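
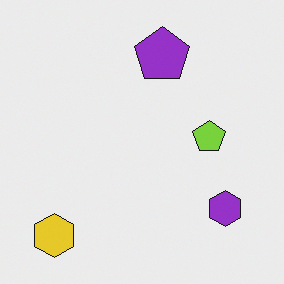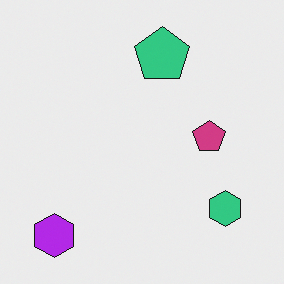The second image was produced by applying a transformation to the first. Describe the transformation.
The second image is the first hue-shifted through roughly half the color wheel.

Every shape's color has rotated by the same amount around the hue wheel — a uniform hue shift.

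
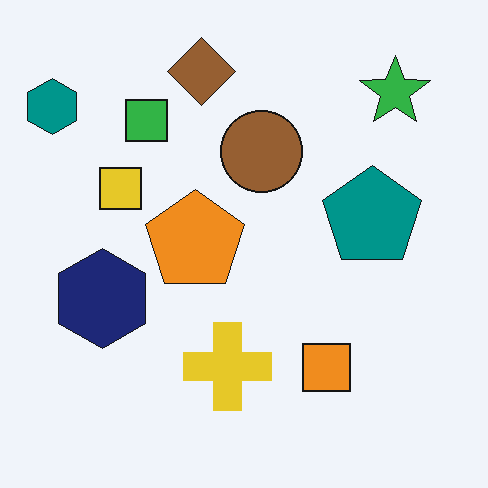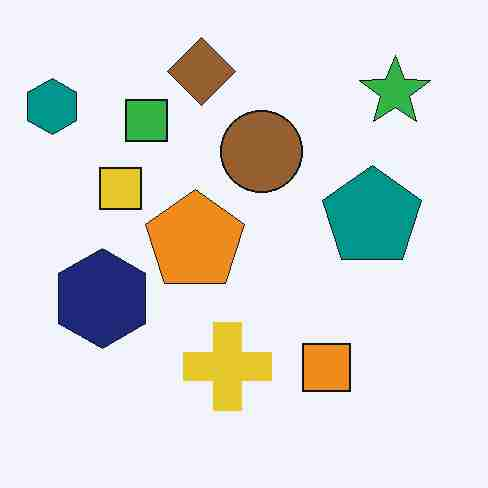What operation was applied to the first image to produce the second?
The transformation is: heavily JPEG-compressed with obvious blocking artifacts.

Blocky 8×8 compression artifacts appear around shape edges and the flat background shows ringing — characteristic JPEG degradation.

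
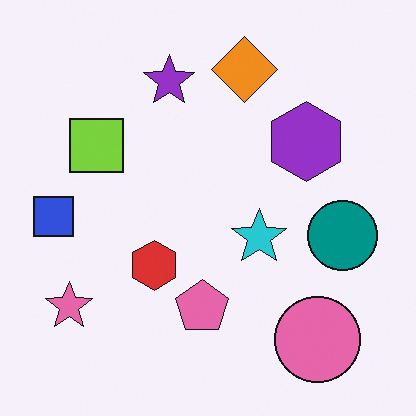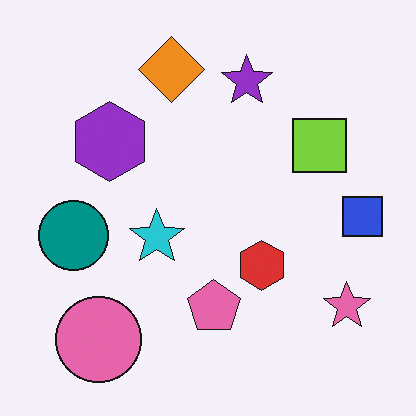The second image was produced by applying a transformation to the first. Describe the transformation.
This is the original image flipped horizontally (left ↔ right).

The blue square is in the left of the first image and the right of the second — shapes on opposite sides of the vertical midline have swapped in a mirror flip.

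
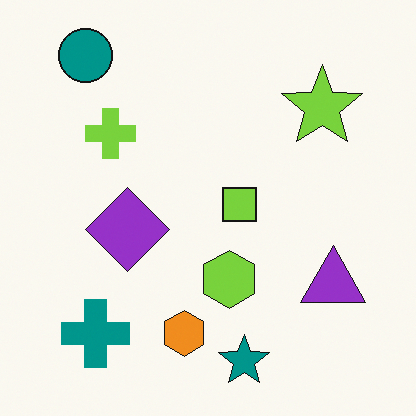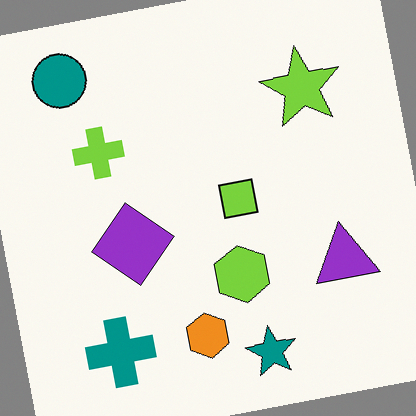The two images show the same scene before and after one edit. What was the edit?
The image was rotated counter-clockwise by a small amount.

Every shape is tilted by the same angle and the image corners show triangular fill wedges — a whole-image rotation by a non-right angle.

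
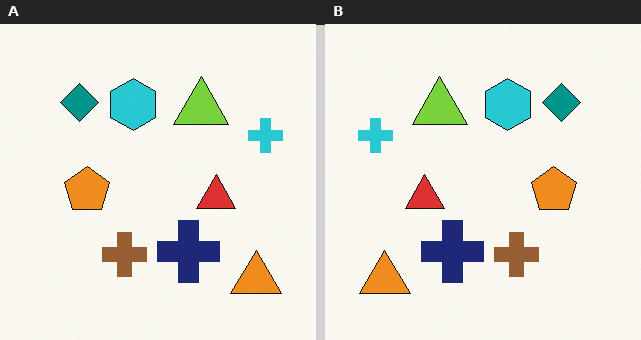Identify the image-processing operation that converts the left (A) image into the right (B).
The right (B) image is the left (A) flipped horizontally (left ↔ right).

The cyan cross is in the right of the left (A) image and the left of the right (B) — shapes on opposite sides of the vertical midline have swapped in a mirror flip.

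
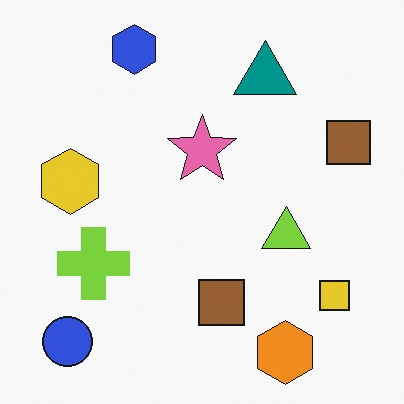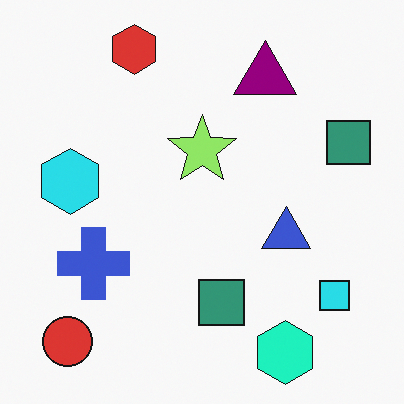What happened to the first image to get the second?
The image was hue-shifted through roughly a third of the color wheel.

Every shape's color has rotated by the same amount around the hue wheel — a uniform hue shift.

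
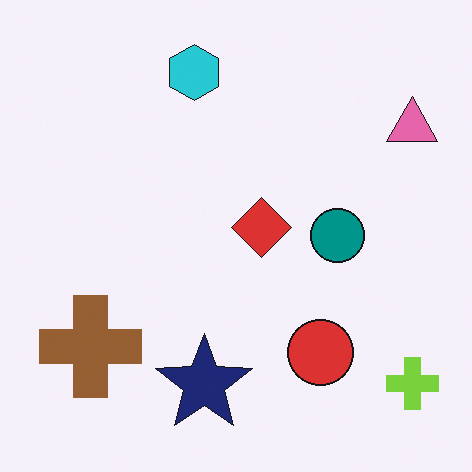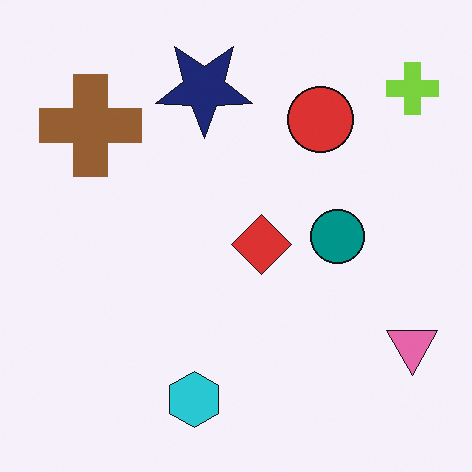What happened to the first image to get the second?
The image was flipped vertically (top ↔ bottom).

The cyan hexagon is in the top of the first image and the bottom of the second — shapes on opposite sides of the horizontal midline have swapped in a mirror flip.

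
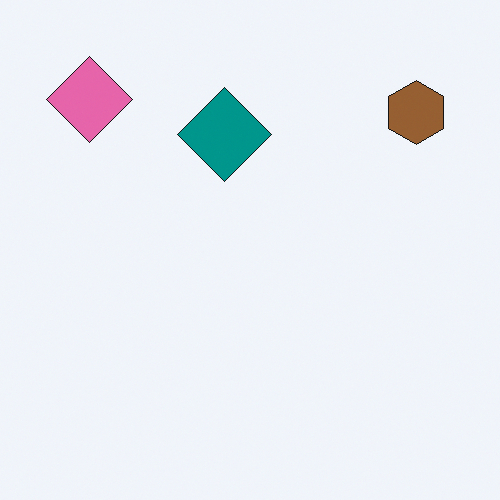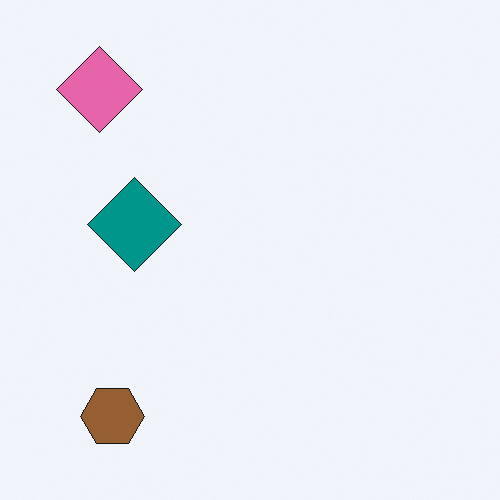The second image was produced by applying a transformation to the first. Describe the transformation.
The transformation is: transposed (reflected across the top-left ↔ bottom-right diagonal).

Shapes have swapped their row and column positions — what was in the top-right is now in the bottom-left — a diagonal reflection.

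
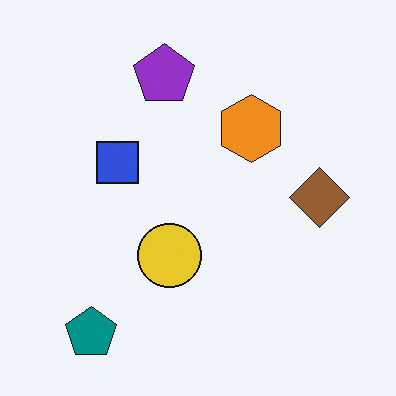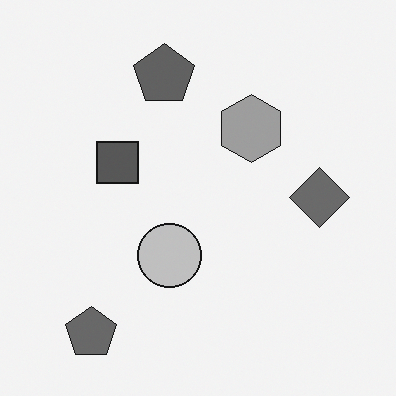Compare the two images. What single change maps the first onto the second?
The second image is the first converted to grayscale.

All color is removed — every shape is now a shade of grey.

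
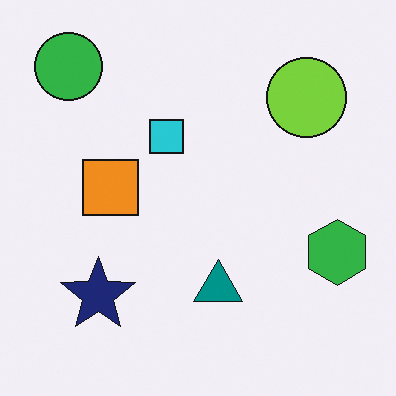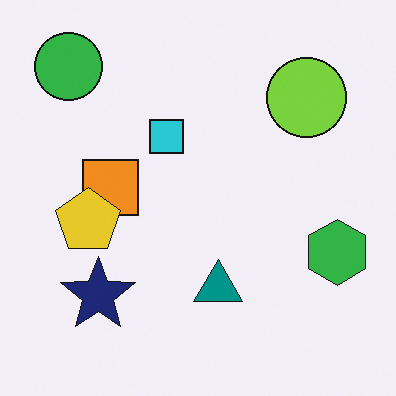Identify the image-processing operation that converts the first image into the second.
Overlaid with an additional yellow pentagon.

A yellow pentagon appears in the second image that is absent from the first.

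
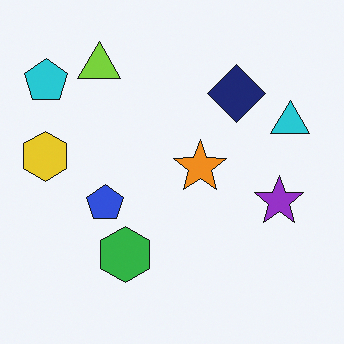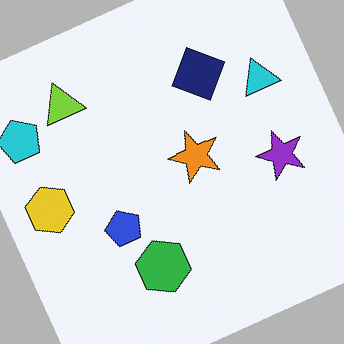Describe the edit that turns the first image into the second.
The transformation is: rotated counter-clockwise by a moderate amount.

Every shape is tilted by the same angle and the image corners show triangular fill wedges — a whole-image rotation by a non-right angle.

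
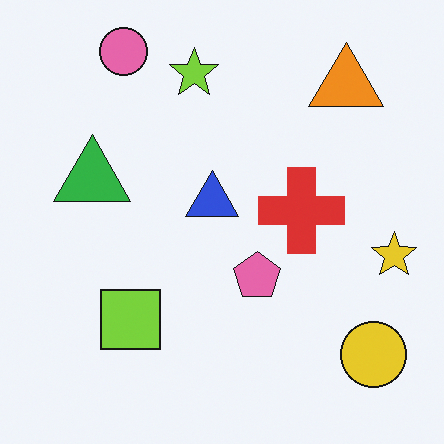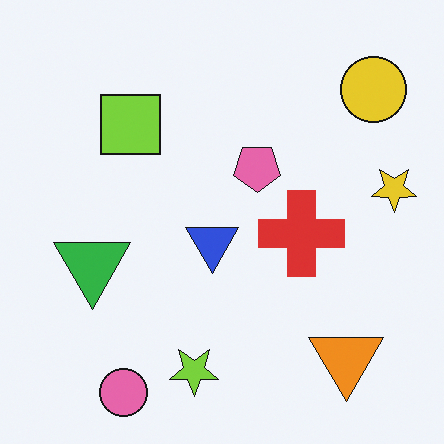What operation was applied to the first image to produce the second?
It was flipped vertically (top ↔ bottom).

The pink circle is in the top-left of the first image and the bottom-left of the second — shapes on opposite sides of the horizontal midline have swapped in a mirror flip.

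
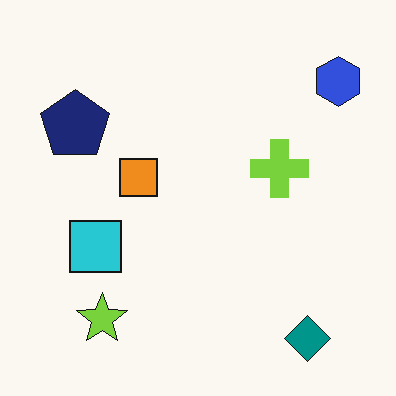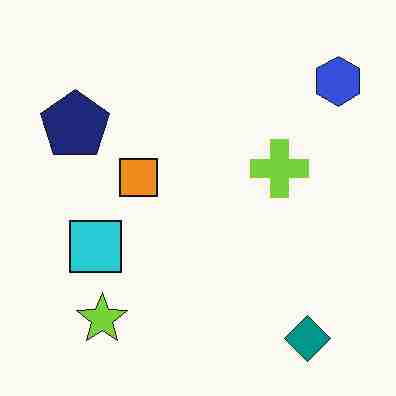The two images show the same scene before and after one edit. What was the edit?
This is the original image heavily JPEG-compressed with obvious blocking artifacts.

Blocky 8×8 compression artifacts appear around shape edges and the flat background shows ringing — characteristic JPEG degradation.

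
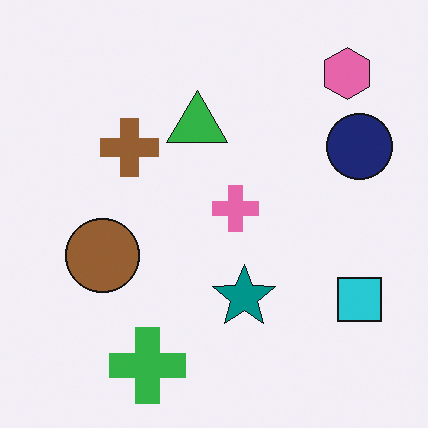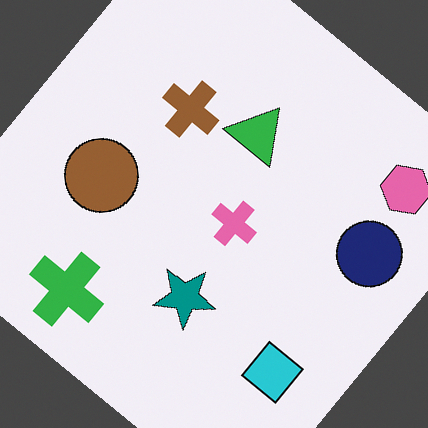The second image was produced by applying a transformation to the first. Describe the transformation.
Rotated clockwise by a large amount — several tens of degrees.

Every shape is tilted by the same angle and the image corners show triangular fill wedges — a whole-image rotation by a non-right angle.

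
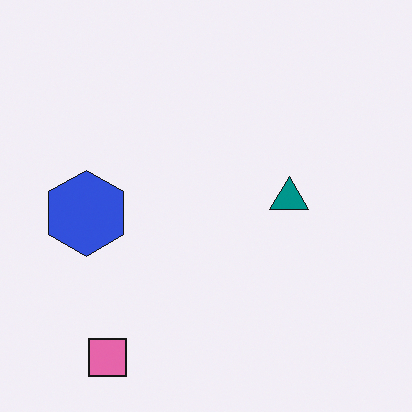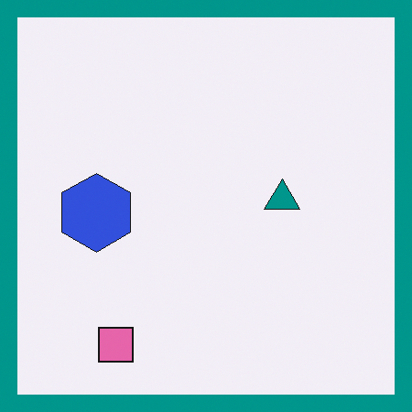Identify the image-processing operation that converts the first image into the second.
The transformation is: framed with a teal border.

A solid teal frame runs around the edge of the second image, with the content slightly shrunk inside it.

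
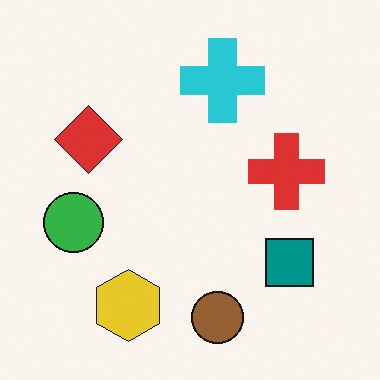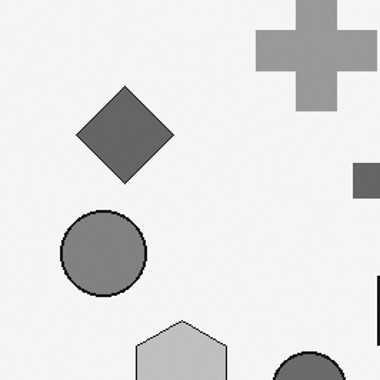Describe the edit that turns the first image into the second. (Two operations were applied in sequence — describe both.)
This is the original image cropped to a modestly smaller region and rescaled, then converted to grayscale.

The visible shapes are larger and the field of view is narrower; shapes near the original edges may be partly or wholly outside the frame — a crop-and-rescale. All color is removed — every shape is now a shade of grey.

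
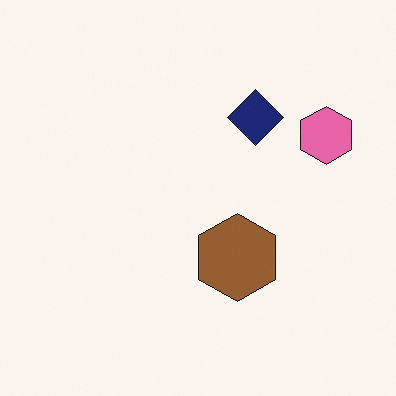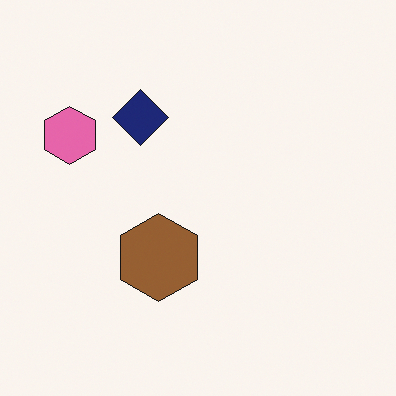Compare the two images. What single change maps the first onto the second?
This is the original image flipped horizontally (left ↔ right).

The pink hexagon is in the right of the first image and the left of the second — shapes on opposite sides of the vertical midline have swapped in a mirror flip.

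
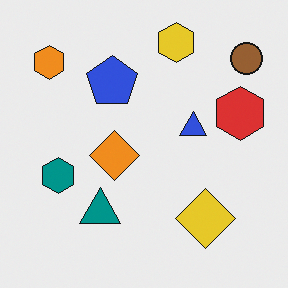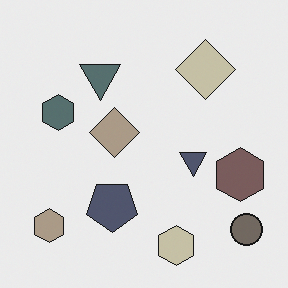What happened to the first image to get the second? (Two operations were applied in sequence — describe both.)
Flipped vertically (top ↔ bottom), then made much more muted (saturation change).

The yellow hexagon is in the top of the first image and the bottom of the second — shapes on opposite sides of the horizontal midline have swapped in a mirror flip. All colors are more muted and greyish — a global saturation change.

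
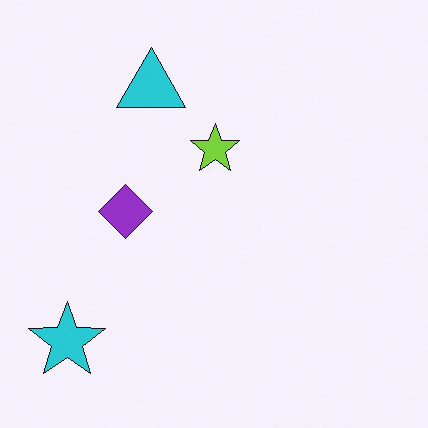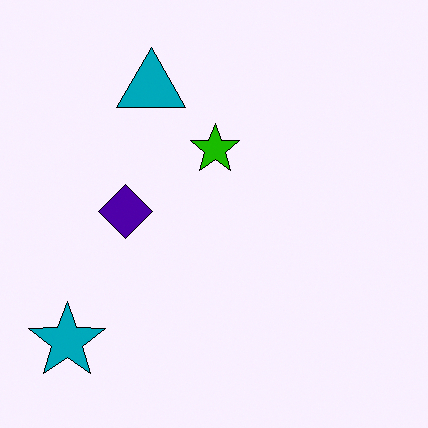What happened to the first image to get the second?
It was boosted in contrast.

Tones are pushed away from mid-grey across the whole image — a global contrast change.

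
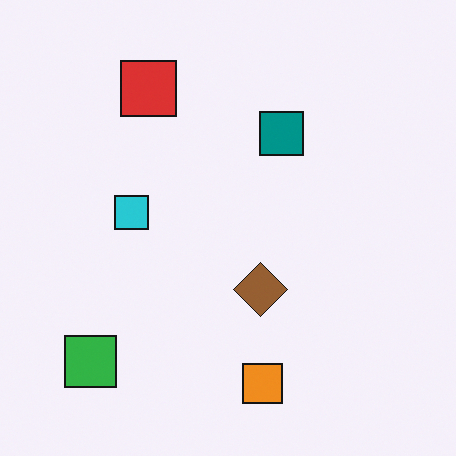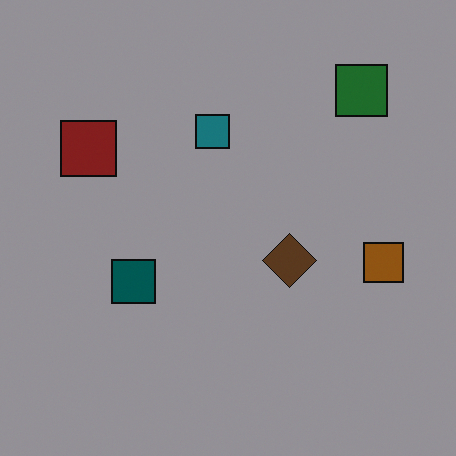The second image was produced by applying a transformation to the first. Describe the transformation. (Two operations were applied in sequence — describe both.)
Transposed (reflected across the top-left ↔ bottom-right diagonal), then substantially darkened.

Shapes have swapped their row and column positions — what was in the top-right is now in the bottom-left — a diagonal reflection. Every pixel — background and shapes alike — is uniformly darkened.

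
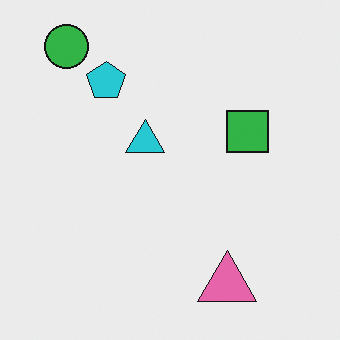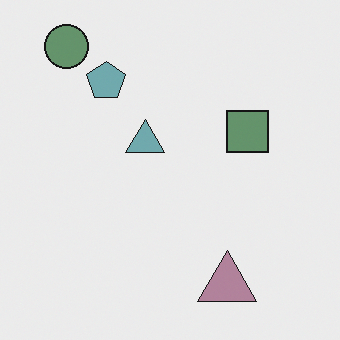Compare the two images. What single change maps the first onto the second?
The image was made much more muted (saturation change).

All colors are more muted and greyish — a global saturation change.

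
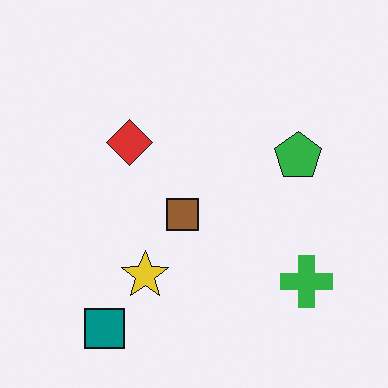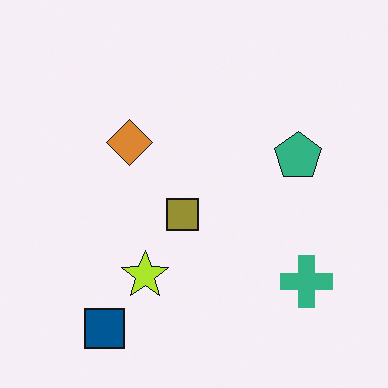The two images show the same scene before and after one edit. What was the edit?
Hue-shifted by a small amount.

Every shape's color has rotated by the same amount around the hue wheel — a uniform hue shift.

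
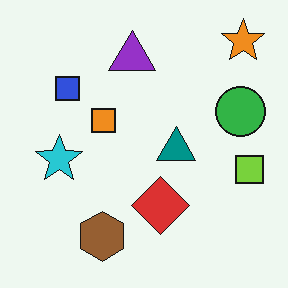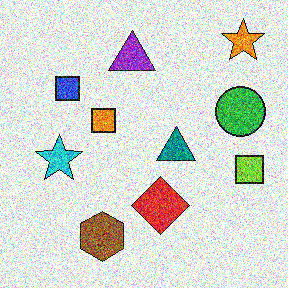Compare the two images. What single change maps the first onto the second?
Degraded with a thick layer of grain.

Random speckle covers the whole image, including the flat background.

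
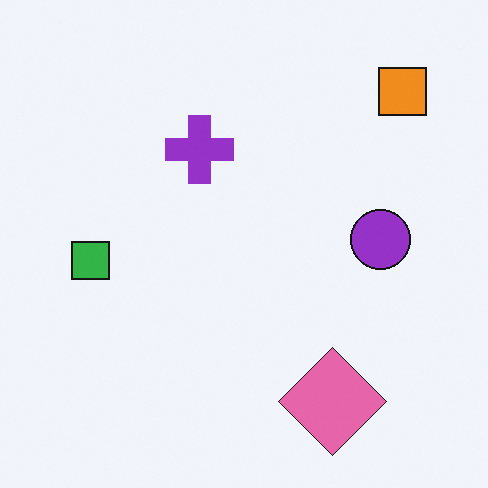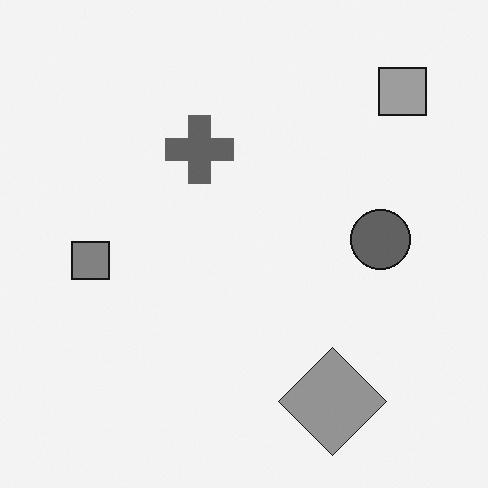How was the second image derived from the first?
The image was converted to grayscale.

All color is removed — every shape is now a shade of grey.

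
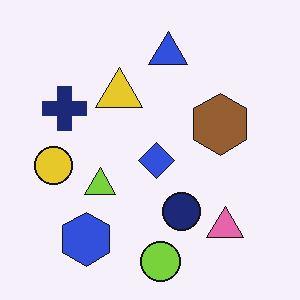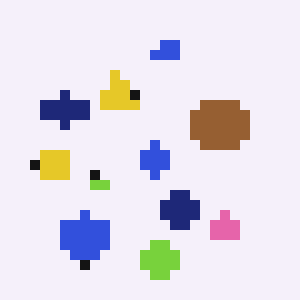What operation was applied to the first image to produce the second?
Coarsely pixelated.

Shapes are reduced to large square blocks; fine edges and outlines are lost — a downscale-then-upscale (mosaic) effect.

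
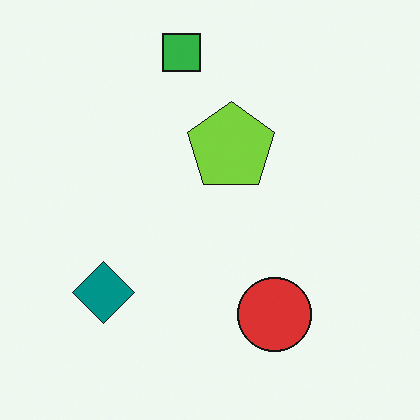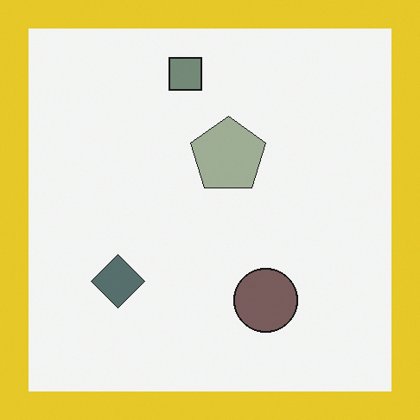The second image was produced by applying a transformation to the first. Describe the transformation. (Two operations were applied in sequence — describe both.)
This is the original image made much more muted (saturation change), then framed with a yellow border.

All colors are more muted and greyish — a global saturation change. A solid yellow frame runs around the edge of the second image, with the content slightly shrunk inside it.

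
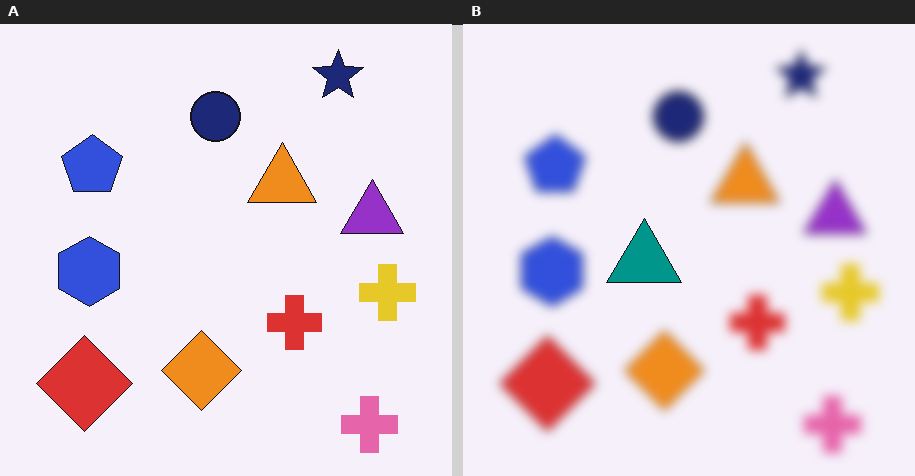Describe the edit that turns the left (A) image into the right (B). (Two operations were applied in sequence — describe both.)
The right (B) image is the left (A) heavily blurred, then overlaid with an additional teal triangle.

Shape edges and outlines are uniformly softened across the whole image. A teal triangle appears in the right (B) image that is absent from the left (A).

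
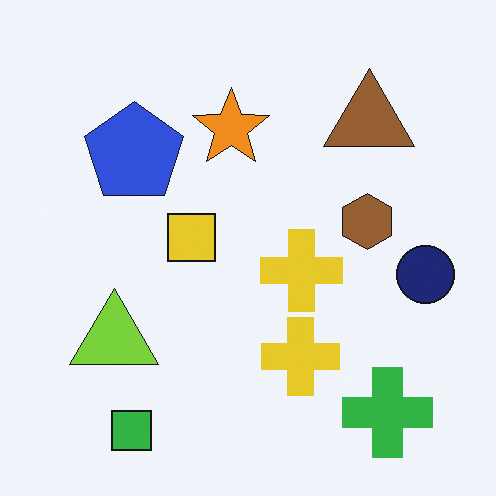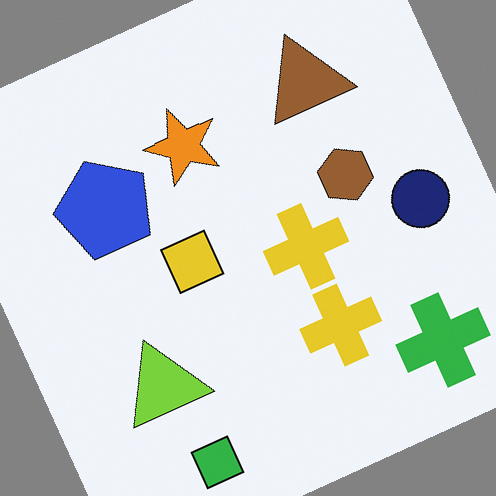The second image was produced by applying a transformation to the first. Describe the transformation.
The image was rotated counter-clockwise by a moderate amount.

Every shape is tilted by the same angle and the image corners show triangular fill wedges — a whole-image rotation by a non-right angle.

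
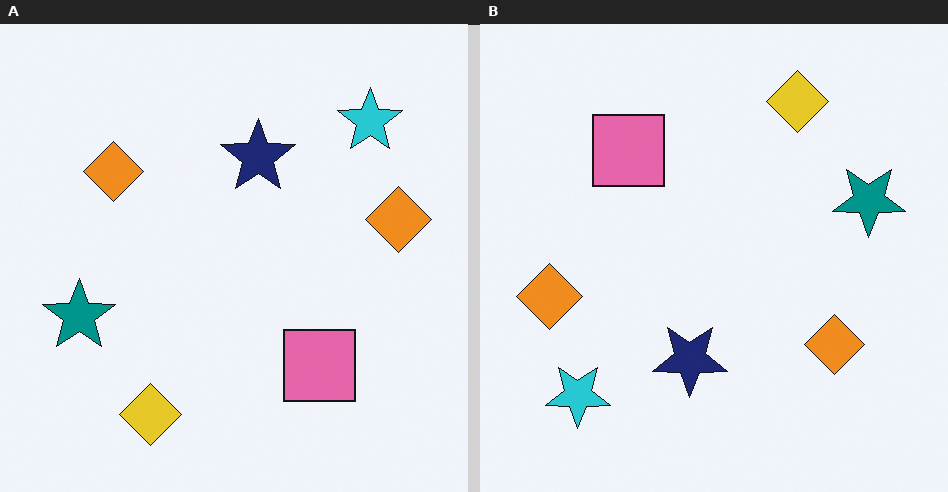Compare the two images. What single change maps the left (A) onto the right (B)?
The image was rotated 180°.

The cyan star sits in the top-right of the left (A) image and the bottom-left of the right (B) — consistent with a whole-image 180° rotation.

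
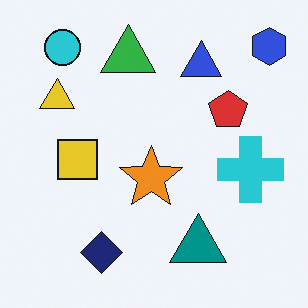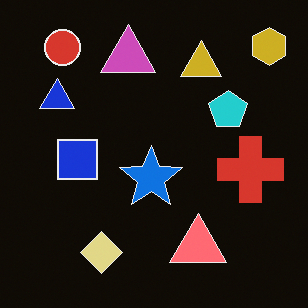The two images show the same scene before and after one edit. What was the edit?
Color-inverted (negative).

The light background has become dark and every shape's color is its complement — a photographic negative.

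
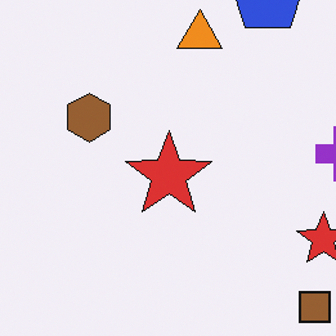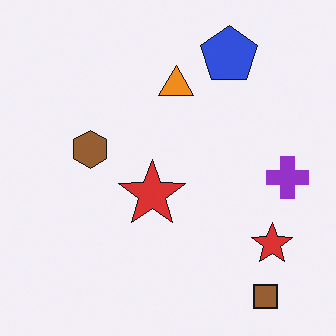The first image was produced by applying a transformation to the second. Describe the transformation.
The first image is the second cropped slightly and scaled back up.

The visible shapes are larger and the field of view is narrower; shapes near the original edges may be partly or wholly outside the frame — a crop-and-rescale.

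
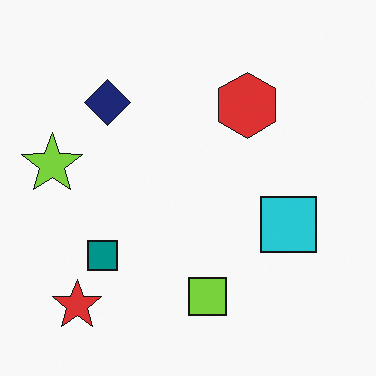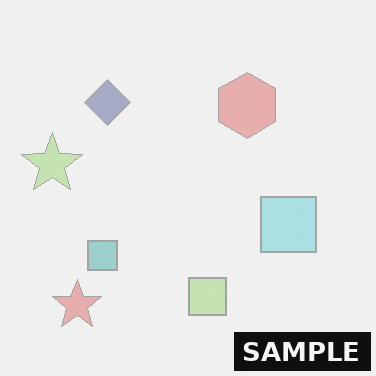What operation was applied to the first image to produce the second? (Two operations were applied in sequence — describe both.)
The image was given much lower contrast, then watermarked with the text "SAMPLE" in the lower-right corner.

Tones are pushed toward mid-grey across the whole image — a global contrast change. A dark label reading "SAMPLE" appears in the lower-right corner.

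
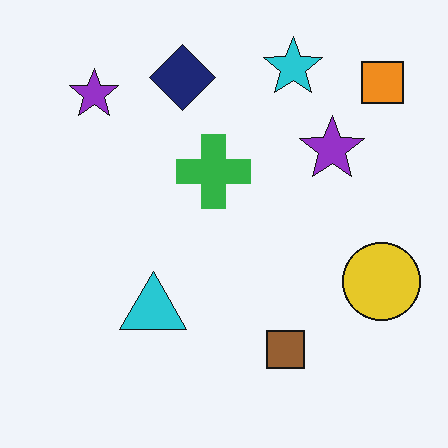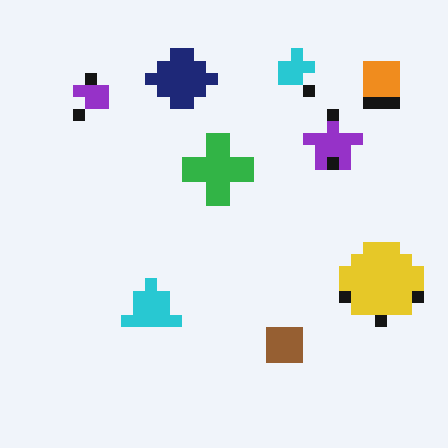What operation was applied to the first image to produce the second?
The transformation is: heavily pixelated into large blocks.

Shapes are reduced to large square blocks; fine edges and outlines are lost — a downscale-then-upscale (mosaic) effect.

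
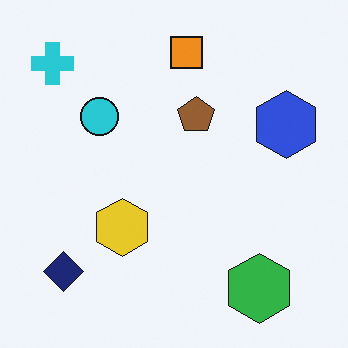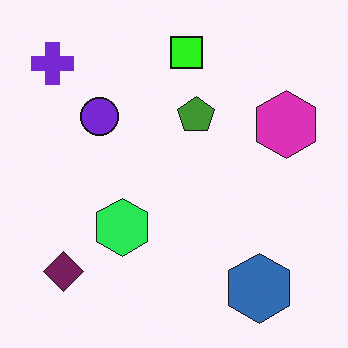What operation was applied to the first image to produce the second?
The image was hue-shifted through roughly a third of the color wheel.

Every shape's color has rotated by the same amount around the hue wheel — a uniform hue shift.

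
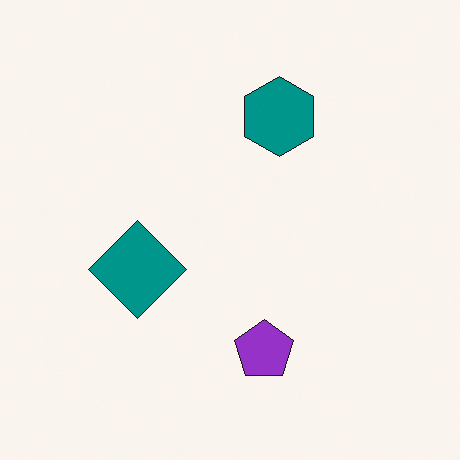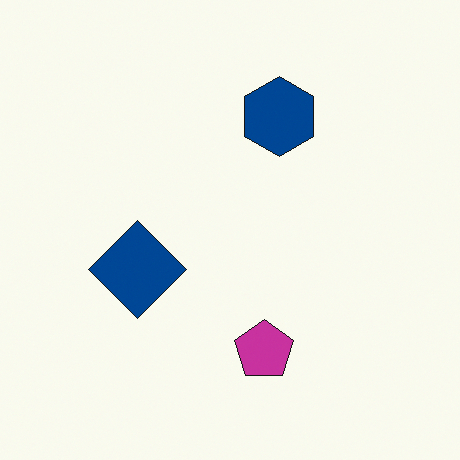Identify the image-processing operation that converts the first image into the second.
The transformation is: hue-shifted slightly.

Every shape's color has rotated by the same amount around the hue wheel — a uniform hue shift.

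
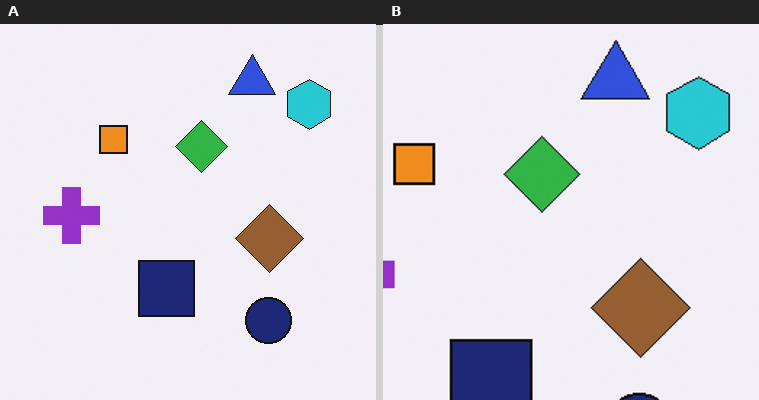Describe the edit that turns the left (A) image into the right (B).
The right (B) image is the left (A) cropped slightly and scaled back up.

The visible shapes are larger and the field of view is narrower; shapes near the original edges may be partly or wholly outside the frame — a crop-and-rescale.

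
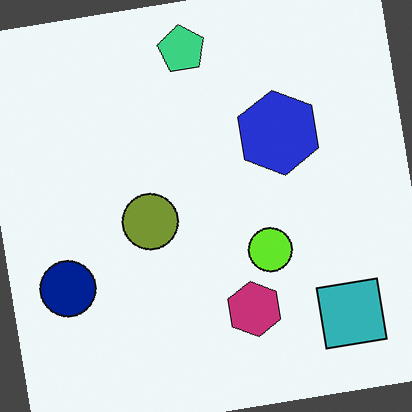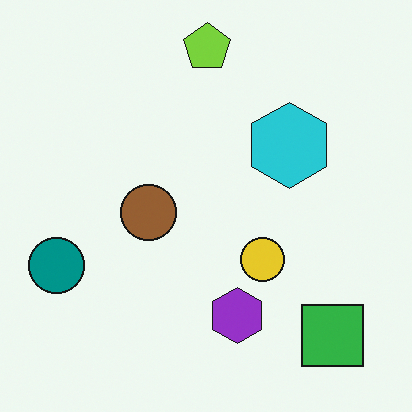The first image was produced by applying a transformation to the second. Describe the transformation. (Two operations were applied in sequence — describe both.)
The image was hue-shifted by a small amount, then rotated counter-clockwise by a slight angle.

Every shape's color has rotated by the same amount around the hue wheel — a uniform hue shift. Every shape is tilted by the same angle and the image corners show triangular fill wedges — a whole-image rotation by a non-right angle.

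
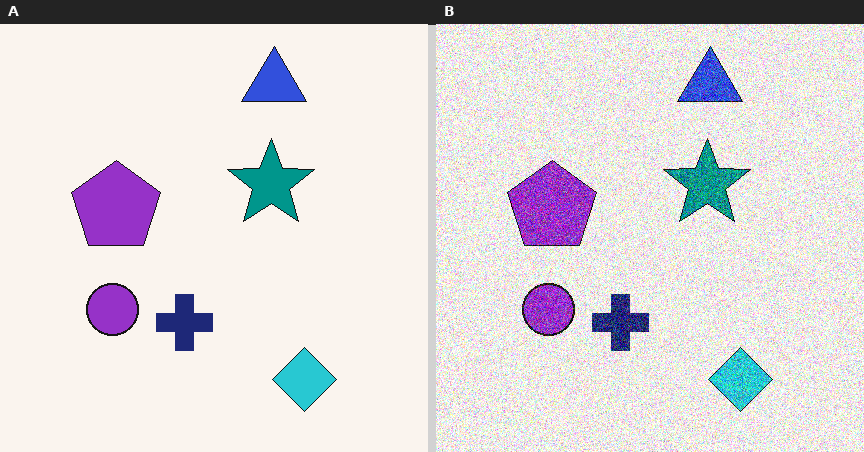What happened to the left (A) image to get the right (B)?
This is the original image degraded with strong gaussian noise.

Random speckle covers the whole image, including the flat background.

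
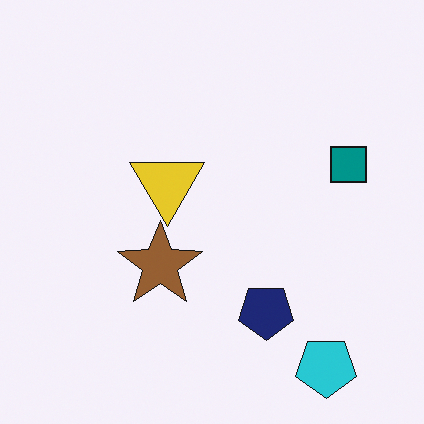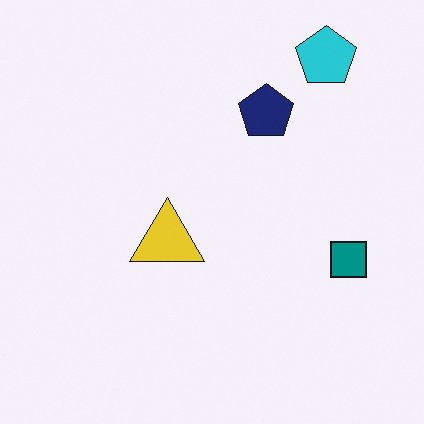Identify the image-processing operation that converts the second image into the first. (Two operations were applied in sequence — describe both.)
The image was flipped vertically (top ↔ bottom), then overlaid with an additional brown star.

The cyan pentagon is in the top-right of the second image and the bottom-right of the first — shapes on opposite sides of the horizontal midline have swapped in a mirror flip. A brown star appears in the first image that is absent from the second.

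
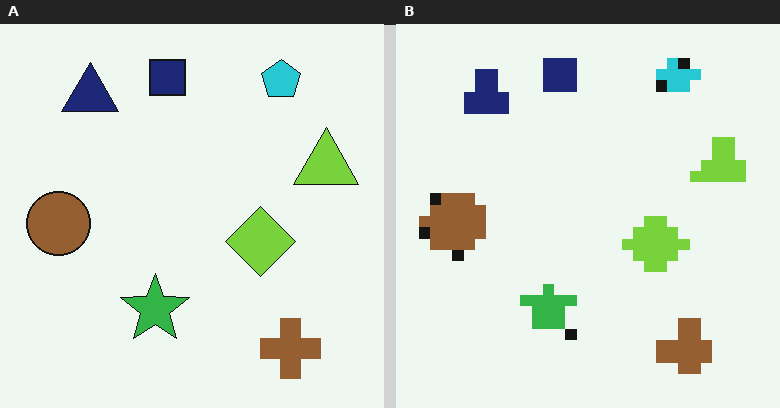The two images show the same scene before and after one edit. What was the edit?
The right (B) image is the left (A) heavily pixelated into large blocks.

Shapes are reduced to large square blocks; fine edges and outlines are lost — a downscale-then-upscale (mosaic) effect.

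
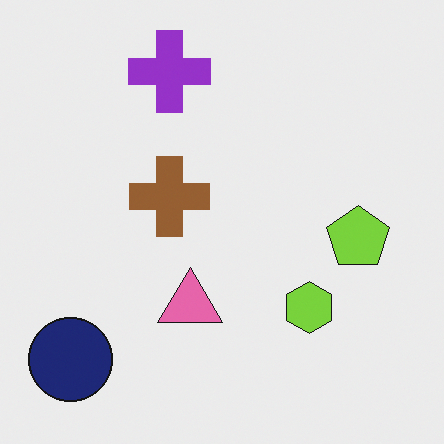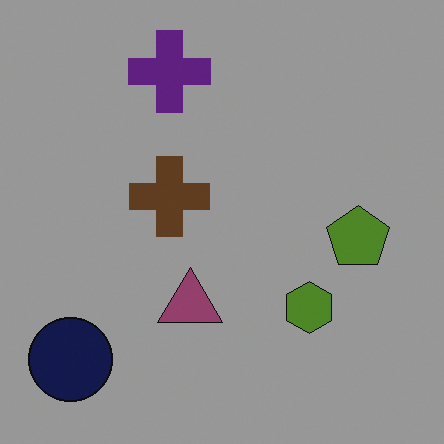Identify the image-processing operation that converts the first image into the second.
The image was darkened a lot.

Every pixel — background and shapes alike — is uniformly darkened.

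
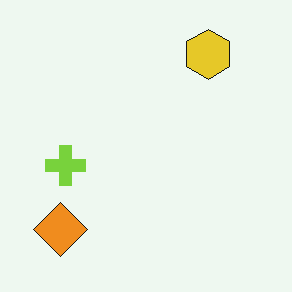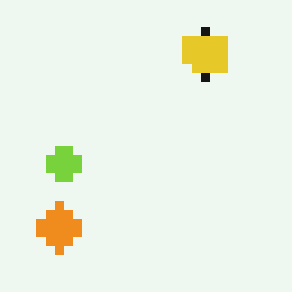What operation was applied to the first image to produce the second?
Coarsely pixelated.

Shapes are reduced to large square blocks; fine edges and outlines are lost — a downscale-then-upscale (mosaic) effect.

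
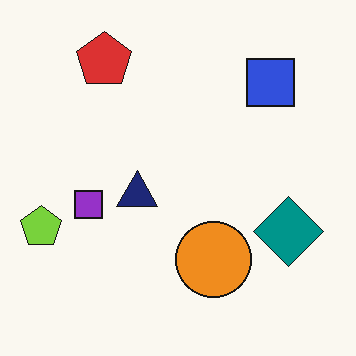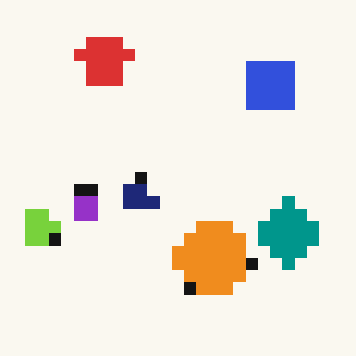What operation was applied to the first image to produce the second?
It was heavily pixelated into large blocks.

Shapes are reduced to large square blocks; fine edges and outlines are lost — a downscale-then-upscale (mosaic) effect.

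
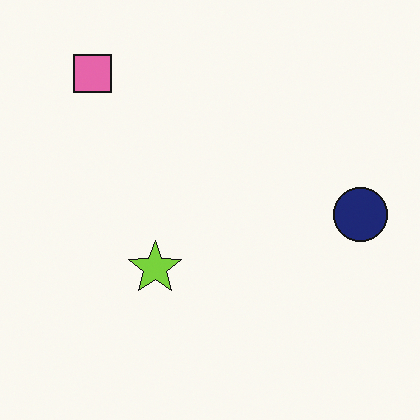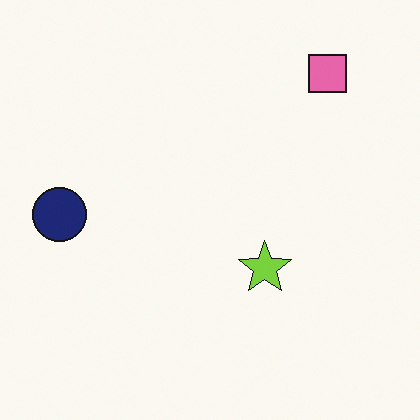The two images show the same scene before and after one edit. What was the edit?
The image was flipped horizontally (left ↔ right).

The navy circle is in the right of the first image and the left of the second — shapes on opposite sides of the vertical midline have swapped in a mirror flip.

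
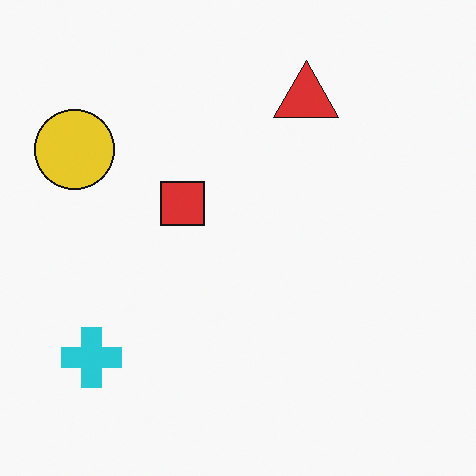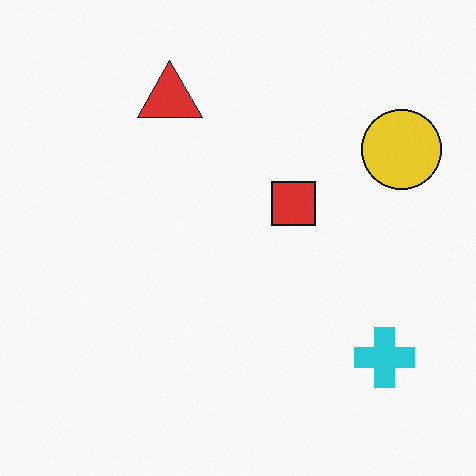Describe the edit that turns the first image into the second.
The transformation is: flipped horizontally (left ↔ right).

The yellow circle is in the top-left of the first image and the top-right of the second — shapes on opposite sides of the vertical midline have swapped in a mirror flip.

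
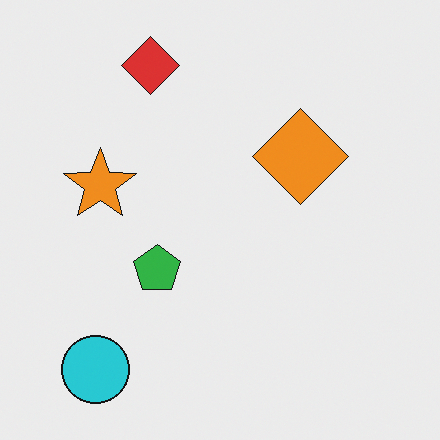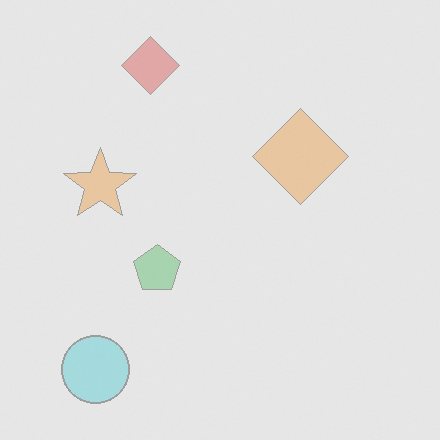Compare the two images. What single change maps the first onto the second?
Washed out (contrast reduced).

Tones are pushed toward mid-grey across the whole image — a global contrast change.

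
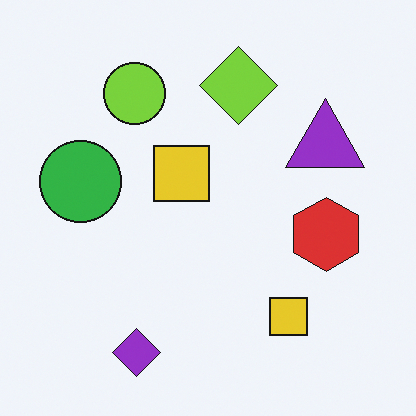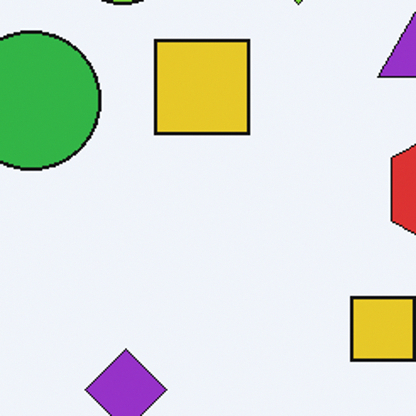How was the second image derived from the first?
The transformation is: cropped tightly and scaled back up.

The visible shapes are larger and the field of view is narrower; shapes near the original edges may be partly or wholly outside the frame — a crop-and-rescale.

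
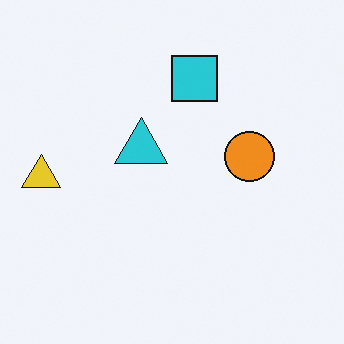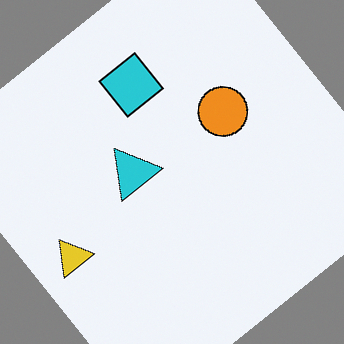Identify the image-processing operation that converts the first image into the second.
The second image is the first rotated counter-clockwise by a large amount — several tens of degrees.

Every shape is tilted by the same angle and the image corners show triangular fill wedges — a whole-image rotation by a non-right angle.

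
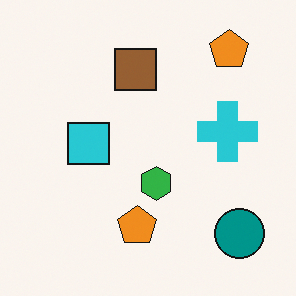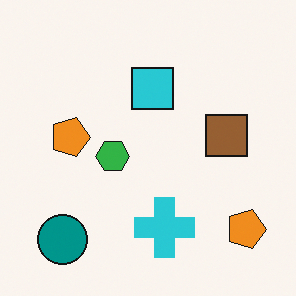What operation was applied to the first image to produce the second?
The image was rotated 90° clockwise.

The teal circle sits in the bottom-right of the first image and the bottom-left of the second — consistent with a whole-image 90° clockwise rotation.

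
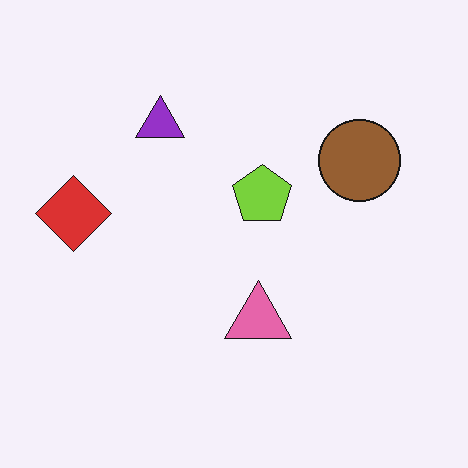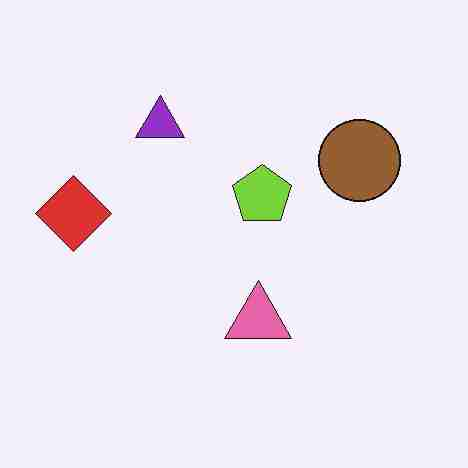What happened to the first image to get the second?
This is the original image heavily JPEG-compressed with obvious blocking artifacts.

Blocky 8×8 compression artifacts appear around shape edges and the flat background shows ringing — characteristic JPEG degradation.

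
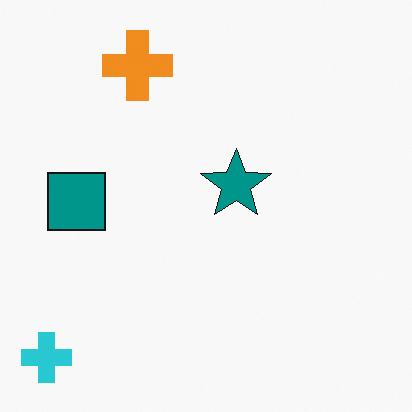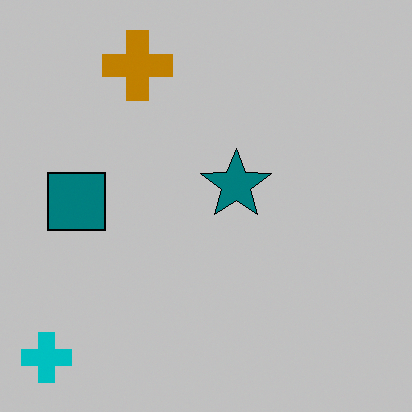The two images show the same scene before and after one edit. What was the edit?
This is the original image heavily posterized to just a handful of flat colors.

Each flat color has snapped to a coarser quantized level — most visibly, the near-white background has dropped to a flat grey.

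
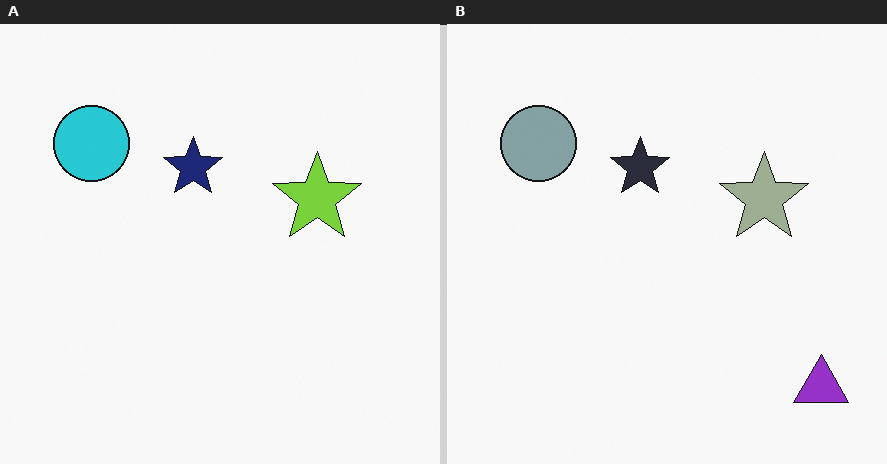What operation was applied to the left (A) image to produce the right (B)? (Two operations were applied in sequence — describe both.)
It was heavily desaturated, then overlaid with an additional purple triangle.

All colors are more muted and greyish — a global saturation change. A purple triangle appears in the right (B) image that is absent from the left (A).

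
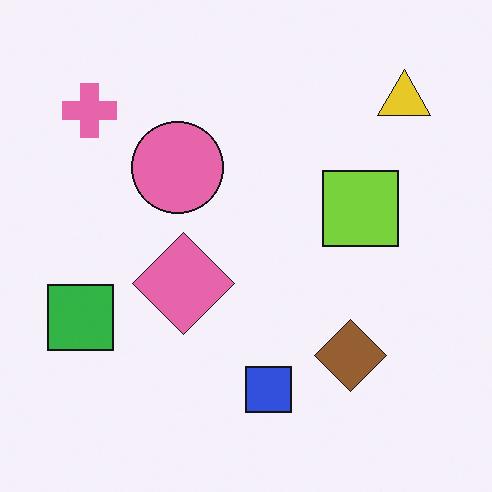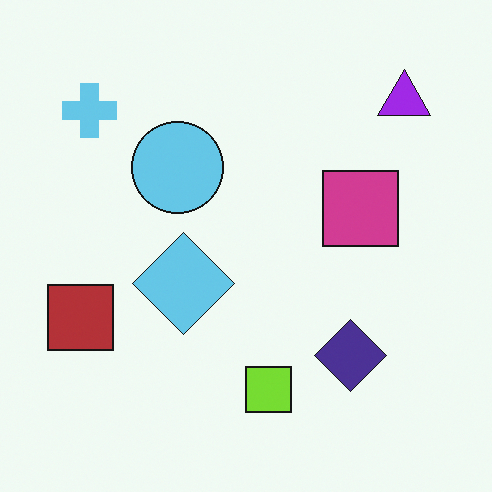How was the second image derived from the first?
Hue-shifted by a large amount.

Every shape's color has rotated by the same amount around the hue wheel — a uniform hue shift.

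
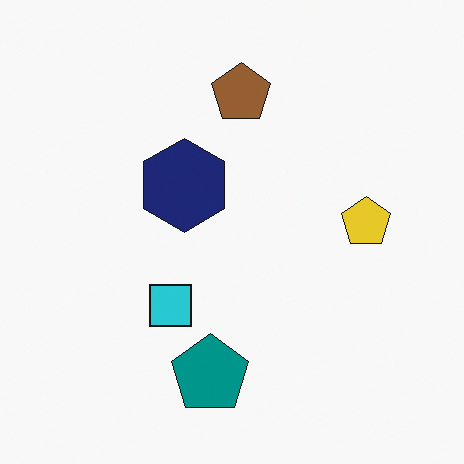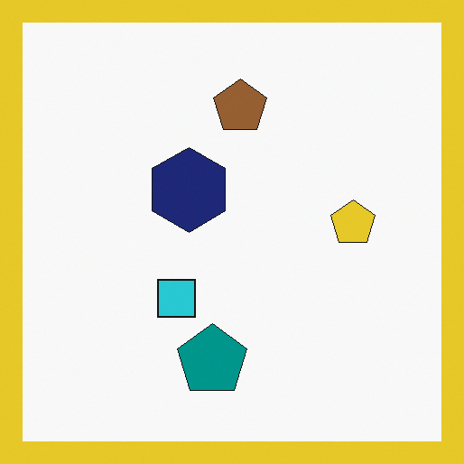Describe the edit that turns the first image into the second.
The image was framed with a yellow border.

A solid yellow frame runs around the edge of the second image, with the content slightly shrunk inside it.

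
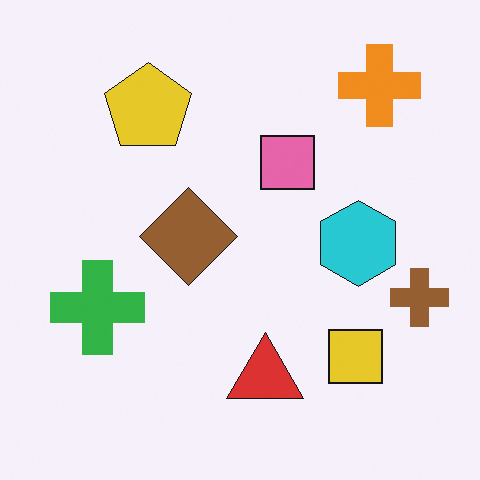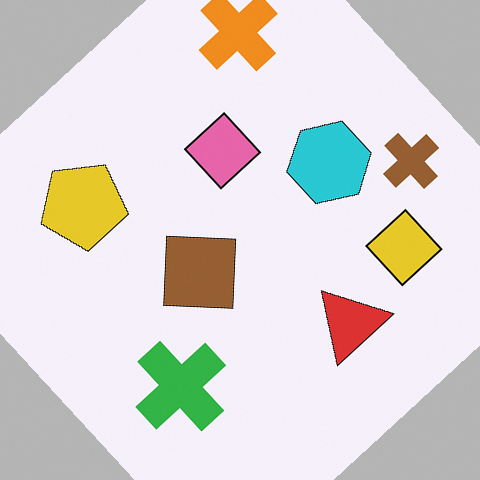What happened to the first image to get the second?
The transformation is: rotated counter-clockwise by a large amount — several tens of degrees.

Every shape is tilted by the same angle and the image corners show triangular fill wedges — a whole-image rotation by a non-right angle.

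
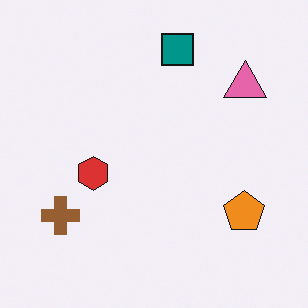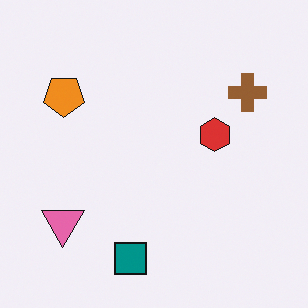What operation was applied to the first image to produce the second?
The second image is the first rotated 180°.

The pink triangle sits in the top-right of the first image and the bottom-left of the second — consistent with a whole-image 180° rotation.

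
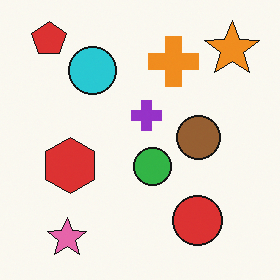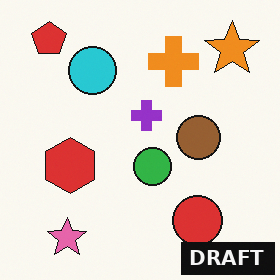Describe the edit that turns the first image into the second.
The transformation is: watermarked with the text "DRAFT" in the lower-right corner.

A dark label reading "DRAFT" appears in the lower-right corner.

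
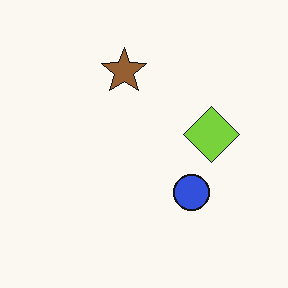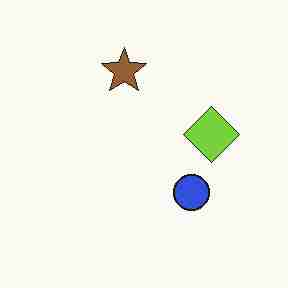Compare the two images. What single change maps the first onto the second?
The second image is the first heavily JPEG-compressed with obvious blocking artifacts.

Blocky 8×8 compression artifacts appear around shape edges and the flat background shows ringing — characteristic JPEG degradation.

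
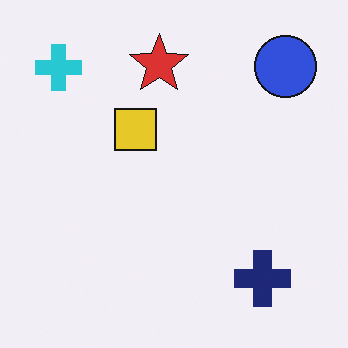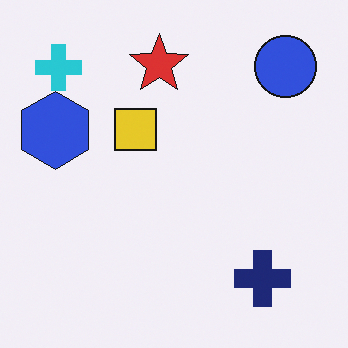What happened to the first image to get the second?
This is the original image overlaid with an additional blue hexagon.

A blue hexagon appears in the second image that is absent from the first.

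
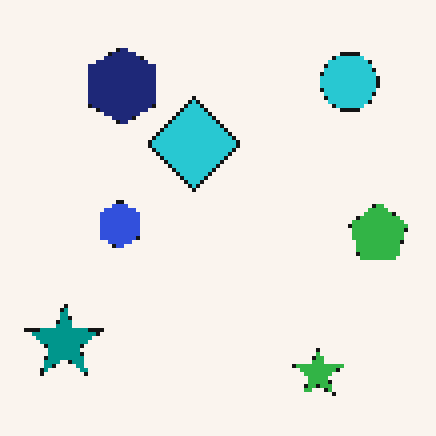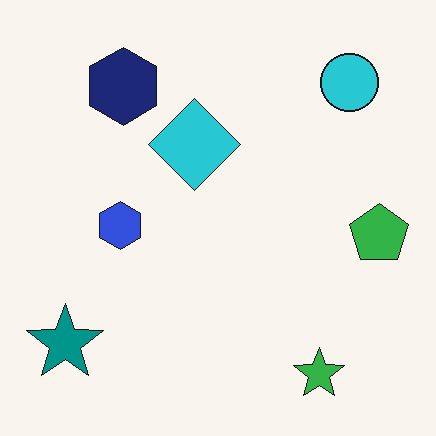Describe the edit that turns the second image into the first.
The first image is the second lightly pixelated (a mild mosaic effect).

Shapes are reduced to large square blocks; fine edges and outlines are lost — a downscale-then-upscale (mosaic) effect.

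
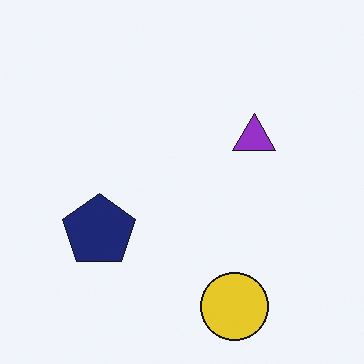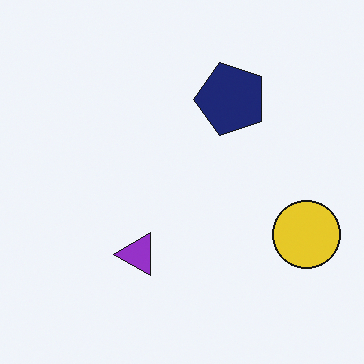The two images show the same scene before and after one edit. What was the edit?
The image was transposed (reflected across the top-left ↔ bottom-right diagonal).

Shapes have swapped their row and column positions — what was in the top-right is now in the bottom-left — a diagonal reflection.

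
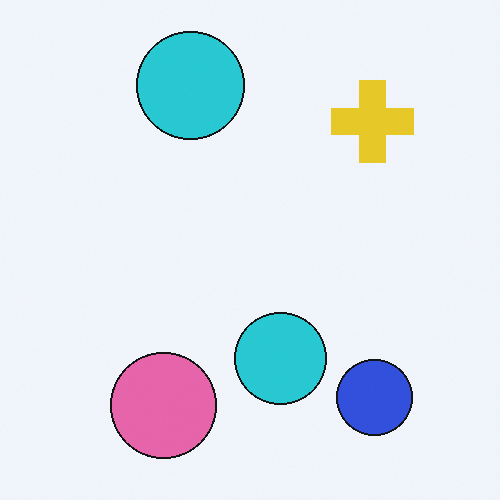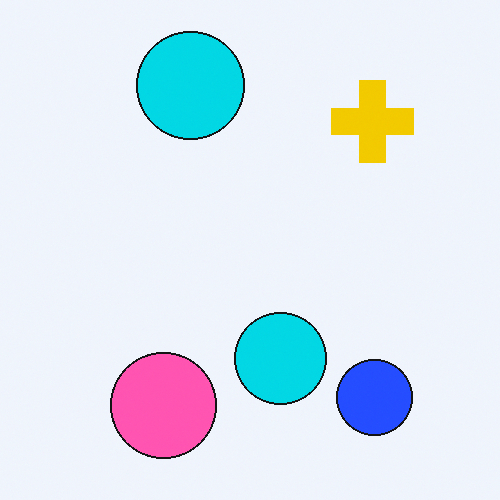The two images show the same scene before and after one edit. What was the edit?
This is the original image slightly oversaturated.

All colors are more vivid — a global saturation change.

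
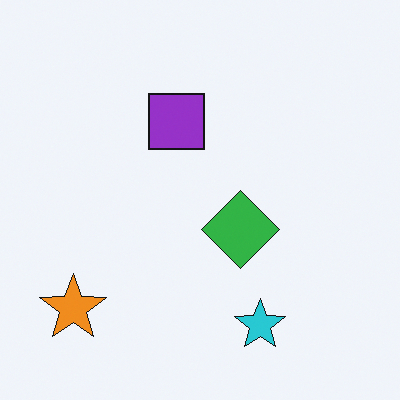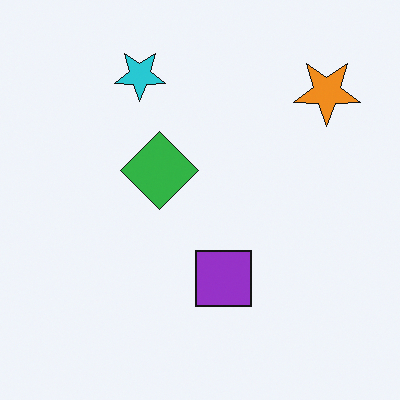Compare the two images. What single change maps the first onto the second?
The image was rotated 180°.

The orange star sits in the bottom-left of the first image and the top-right of the second — consistent with a whole-image 180° rotation.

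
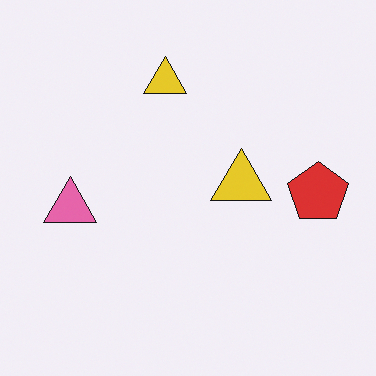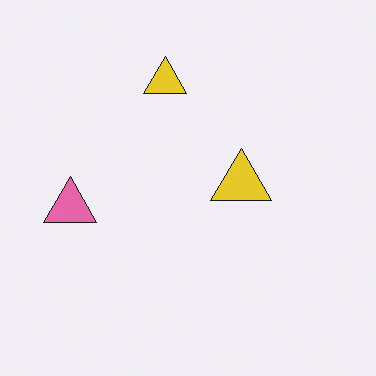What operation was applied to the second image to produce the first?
The transformation is: overlaid with an additional red pentagon.

A red pentagon appears in the first image that is absent from the second.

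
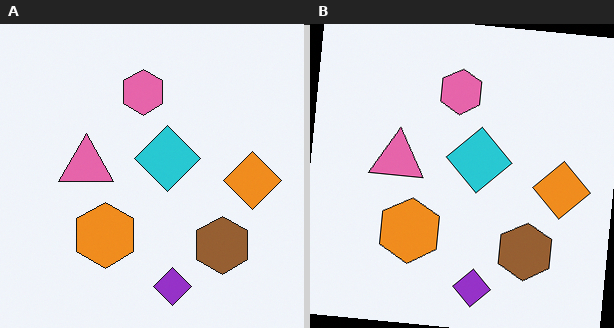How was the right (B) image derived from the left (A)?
The right (B) image is the left (A) rotated clockwise by a slight angle.

Every shape is tilted by the same angle and the image corners show triangular fill wedges — a whole-image rotation by a non-right angle.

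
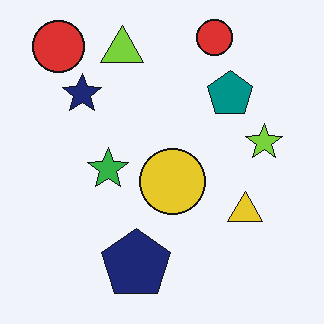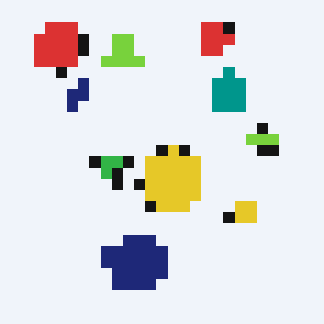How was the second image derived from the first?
The transformation is: coarsely pixelated.

Shapes are reduced to large square blocks; fine edges and outlines are lost — a downscale-then-upscale (mosaic) effect.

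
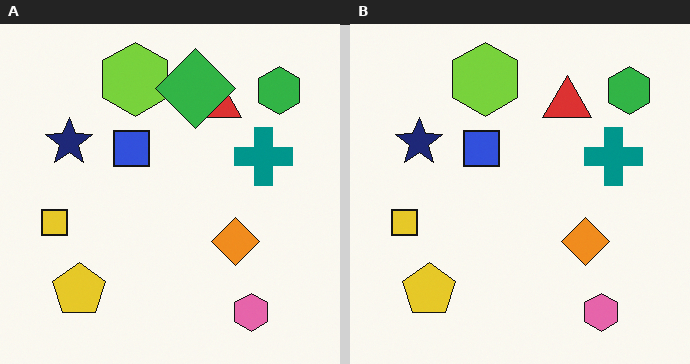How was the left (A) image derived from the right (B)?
This is the original image overlaid with an additional green diamond.

A green diamond appears in the left (A) image that is absent from the right (B).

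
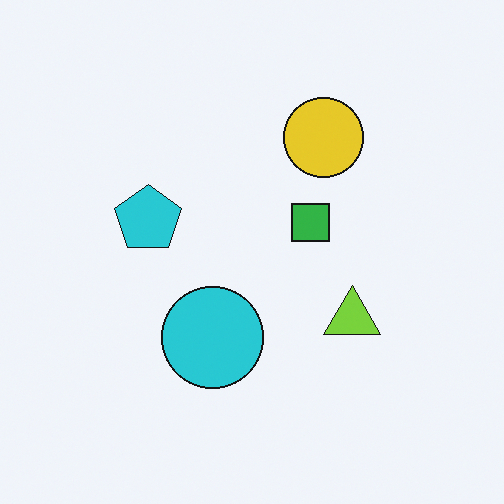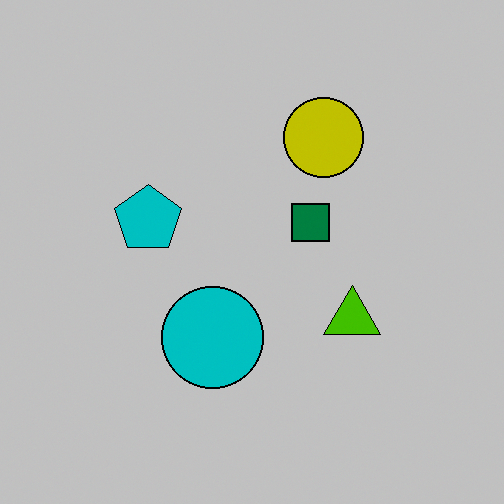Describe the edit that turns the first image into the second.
It was aggressively posterized.

Each flat color has snapped to a coarser quantized level — most visibly, the near-white background has dropped to a flat grey.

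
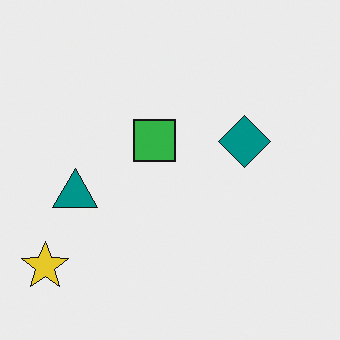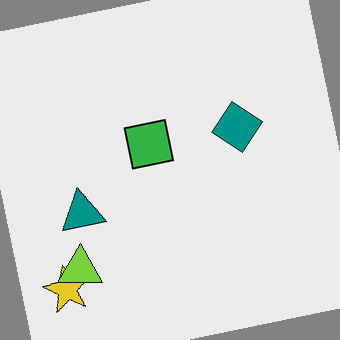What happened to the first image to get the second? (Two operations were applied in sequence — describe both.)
It was rotated counter-clockwise by a small amount, then overlaid with an additional lime triangle.

Every shape is tilted by the same angle and the image corners show triangular fill wedges — a whole-image rotation by a non-right angle. A lime triangle appears in the second image that is absent from the first.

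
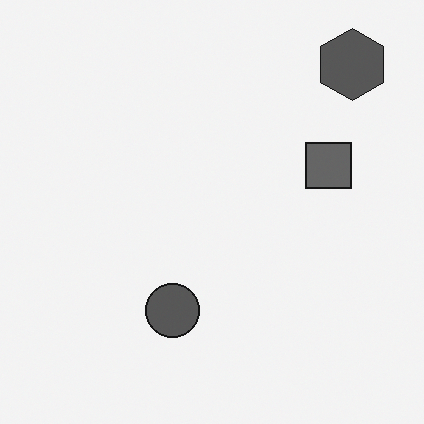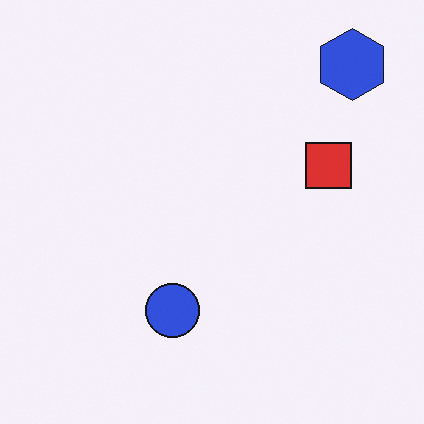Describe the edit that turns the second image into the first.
The first image is the second converted to grayscale.

All color is removed — every shape is now a shade of grey.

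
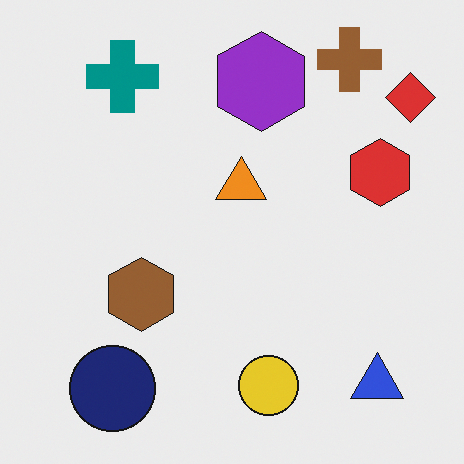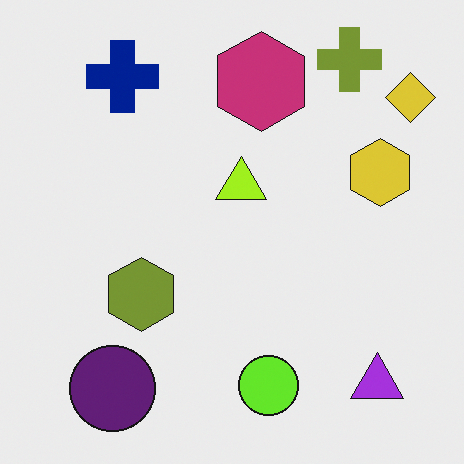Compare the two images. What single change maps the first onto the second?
Hue-shifted by a small amount.

Every shape's color has rotated by the same amount around the hue wheel — a uniform hue shift.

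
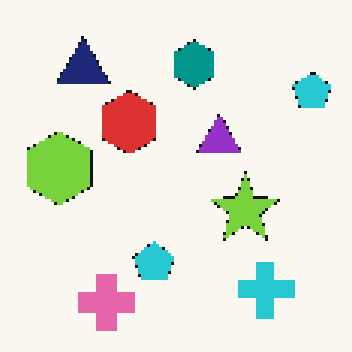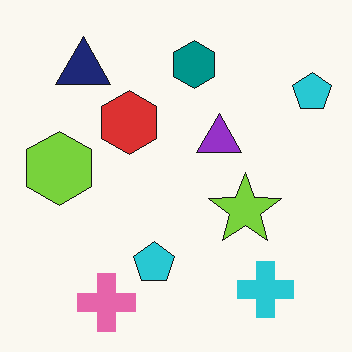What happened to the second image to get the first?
The transformation is: lightly pixelated (a mild mosaic effect).

Shapes are reduced to large square blocks; fine edges and outlines are lost — a downscale-then-upscale (mosaic) effect.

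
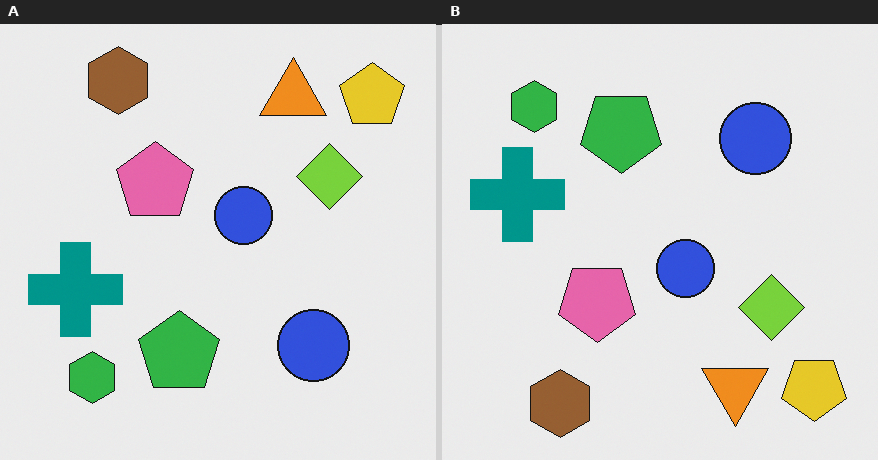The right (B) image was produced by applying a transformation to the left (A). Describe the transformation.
Flipped vertically (top ↔ bottom).

The brown hexagon is in the top-left of the left (A) image and the bottom-left of the right (B) — shapes on opposite sides of the horizontal midline have swapped in a mirror flip.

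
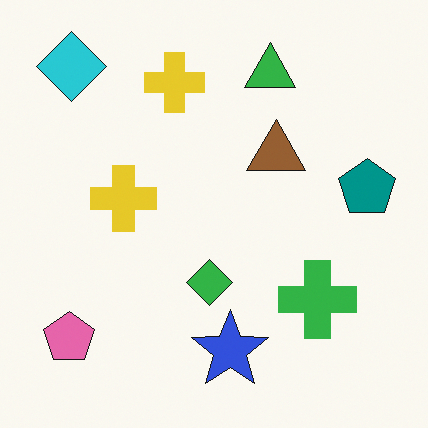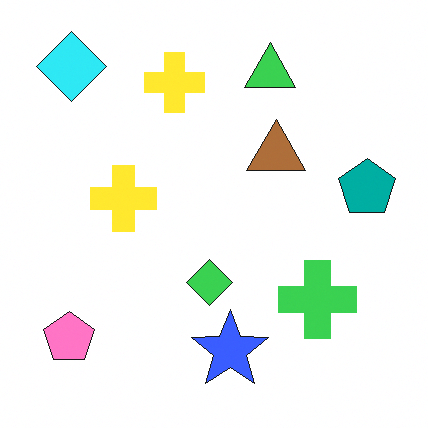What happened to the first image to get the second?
The second image is the first slightly brightened.

Every pixel — background and shapes alike — is uniformly brightened.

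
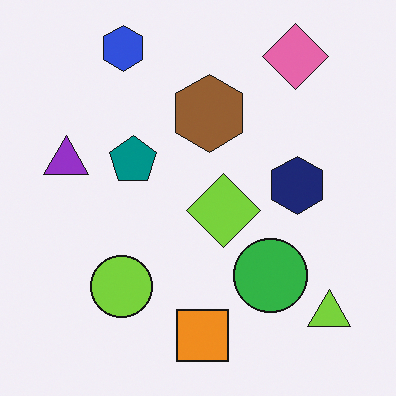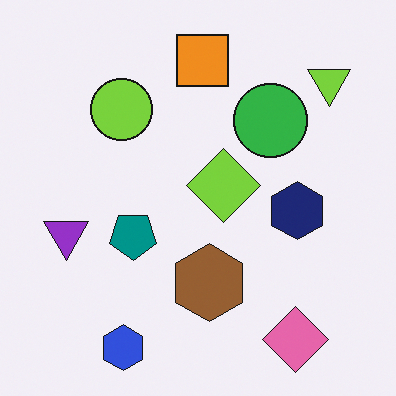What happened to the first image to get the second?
The image was flipped vertically (top ↔ bottom).

The blue hexagon is in the top-left of the first image and the bottom-left of the second — shapes on opposite sides of the horizontal midline have swapped in a mirror flip.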